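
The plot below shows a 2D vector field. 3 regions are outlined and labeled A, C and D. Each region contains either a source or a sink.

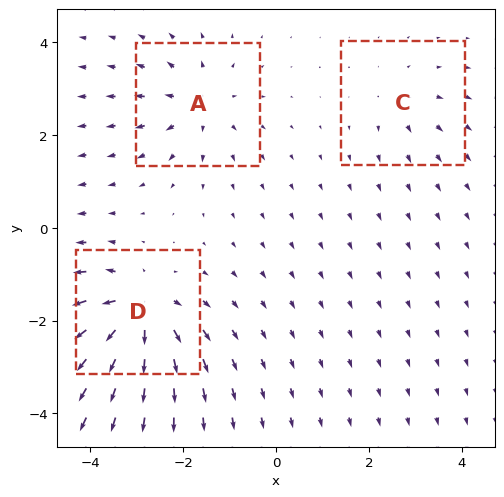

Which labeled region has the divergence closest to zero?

Divergence at each region's feature centre — A: about +4, C: about +2, D: about +6. Region C is closest to zero.

C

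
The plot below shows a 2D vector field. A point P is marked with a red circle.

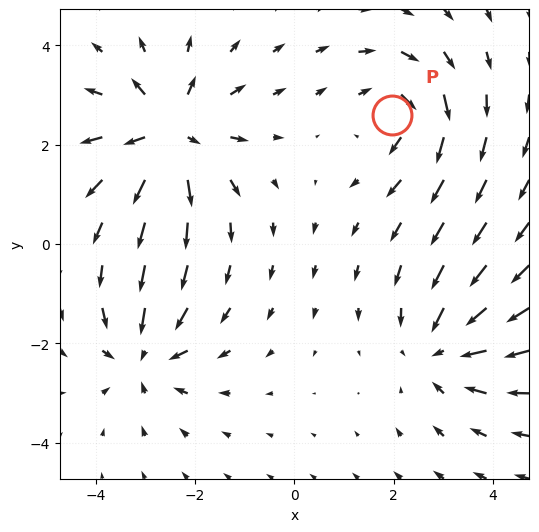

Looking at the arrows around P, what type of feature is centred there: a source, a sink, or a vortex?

At P (2.0, 2.6) the arrows circulate clockwise. Divergence ≈0, curl about -4 — near-zero divergence with nonzero curl is a vortex.

vortex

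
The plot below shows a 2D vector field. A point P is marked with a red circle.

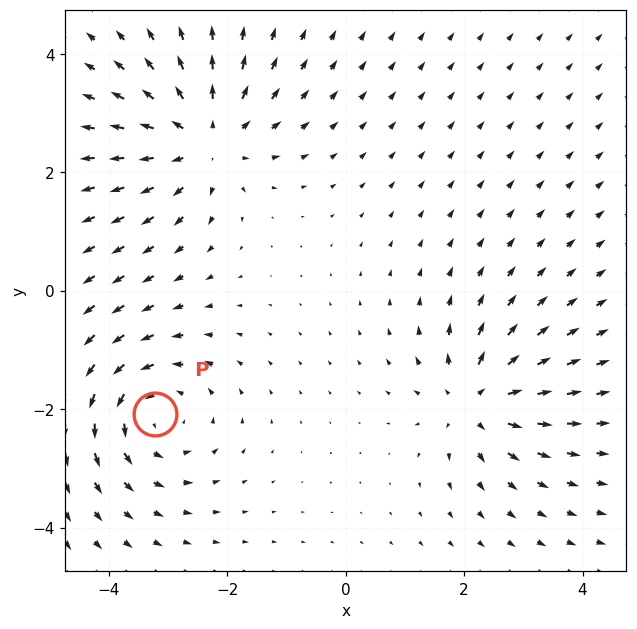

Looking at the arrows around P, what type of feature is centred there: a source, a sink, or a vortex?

vortex

At P (-3.2, -2.1) the arrows circulate counterclockwise. Divergence ≈0, curl about +5 — near-zero divergence with nonzero curl is a vortex.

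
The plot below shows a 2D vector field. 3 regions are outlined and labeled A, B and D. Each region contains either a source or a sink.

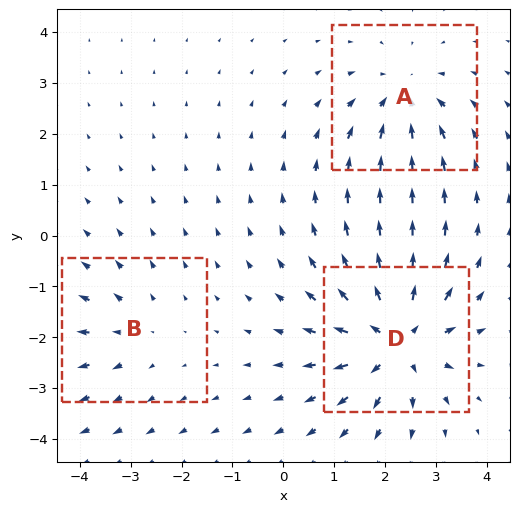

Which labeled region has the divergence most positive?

Divergence at each region's feature centre — A: about -3, B: about +2, D: about +5. Region D is most positive.

D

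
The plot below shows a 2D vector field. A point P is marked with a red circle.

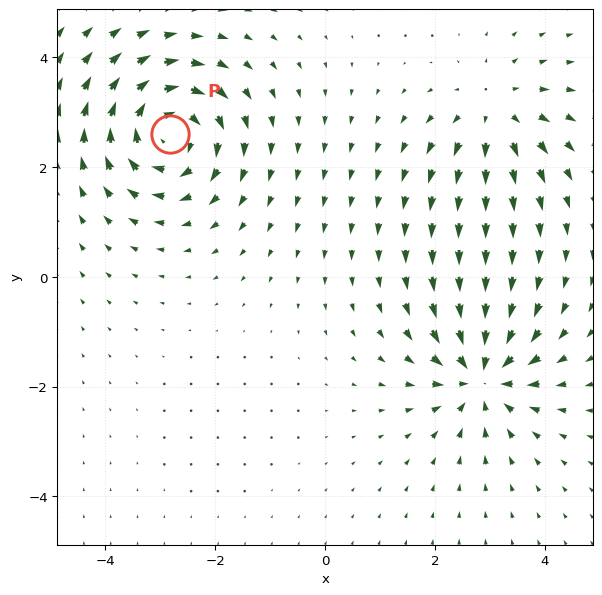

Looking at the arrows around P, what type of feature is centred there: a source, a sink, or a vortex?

At P (-2.8, 2.6) the arrows circulate clockwise. Divergence ≈0, curl about -6 — near-zero divergence with nonzero curl is a vortex.

vortex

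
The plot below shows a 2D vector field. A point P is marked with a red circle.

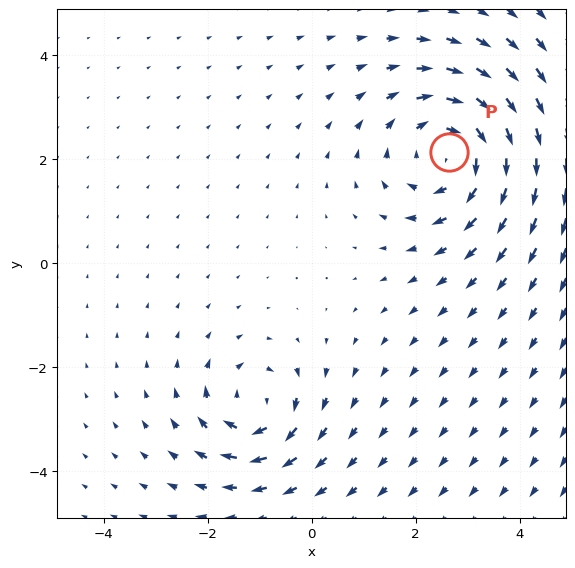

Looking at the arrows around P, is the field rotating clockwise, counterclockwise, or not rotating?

clockwise

Near P at (2.6, 2.1) the arrows circulate clockwise. The curl (z-component) there is about -4; negative curl means clockwise rotation.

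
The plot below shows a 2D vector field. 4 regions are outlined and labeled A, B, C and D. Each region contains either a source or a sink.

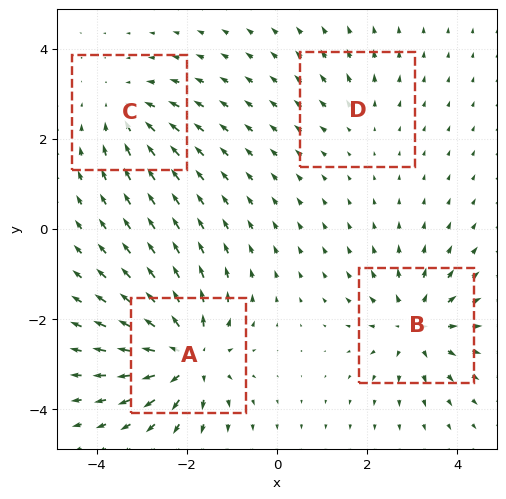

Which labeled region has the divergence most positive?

Divergence at each region's feature centre — A: about +7, B: about +5, C: about -4, D: about +2. Region A is most positive.

A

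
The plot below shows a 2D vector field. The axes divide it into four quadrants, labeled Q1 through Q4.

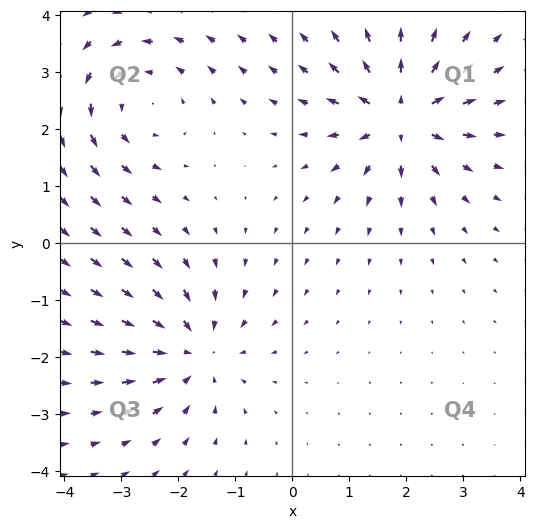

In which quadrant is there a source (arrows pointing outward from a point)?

Q1

The source sits at approximately (1.9, 2.2), which lies in quadrant Q1. The divergence there is about +6, positive as expected for a source.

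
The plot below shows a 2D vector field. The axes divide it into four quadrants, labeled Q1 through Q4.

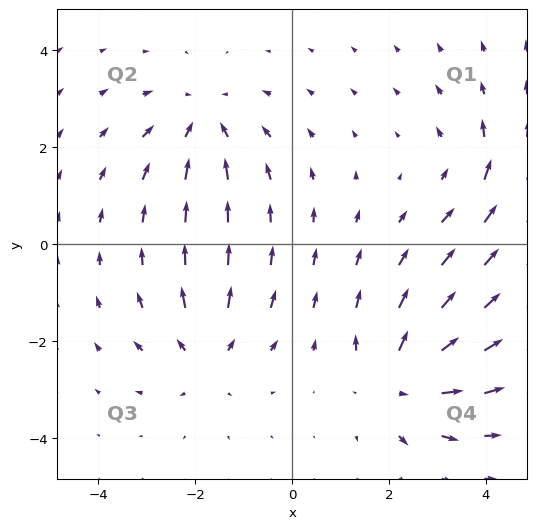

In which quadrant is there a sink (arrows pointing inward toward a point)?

Q2

The sink sits at approximately (-1.8, 2.5), which lies in quadrant Q2. The divergence there is about -4, negative as expected for a sink.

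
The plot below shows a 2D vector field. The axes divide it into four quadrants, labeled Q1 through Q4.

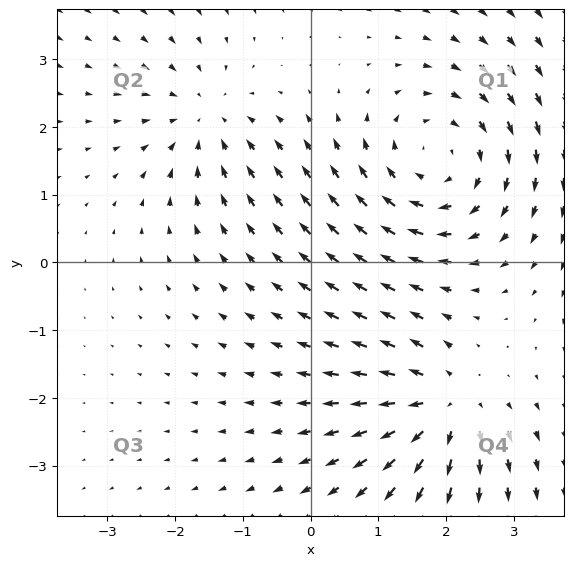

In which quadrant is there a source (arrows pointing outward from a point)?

Q4

The source sits at approximately (2.0, -2.1), which lies in quadrant Q4. The divergence there is about +5, positive as expected for a source.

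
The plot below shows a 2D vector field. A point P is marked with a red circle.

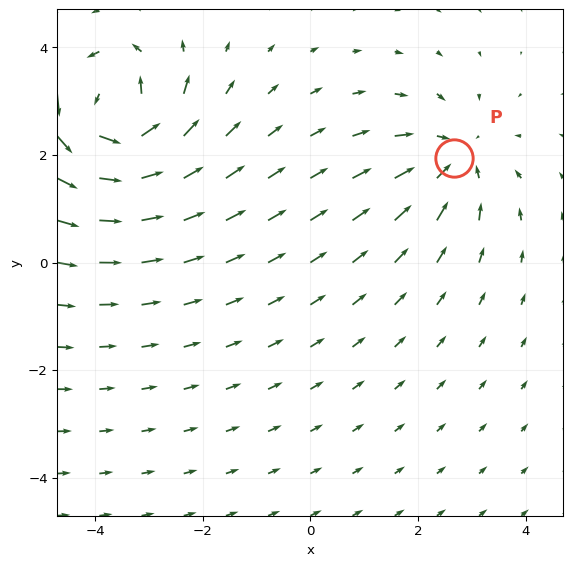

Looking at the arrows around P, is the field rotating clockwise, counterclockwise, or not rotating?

Near P at (2.7, 1.9) the arrows show no circulation. The curl there is ≈0.

not rotating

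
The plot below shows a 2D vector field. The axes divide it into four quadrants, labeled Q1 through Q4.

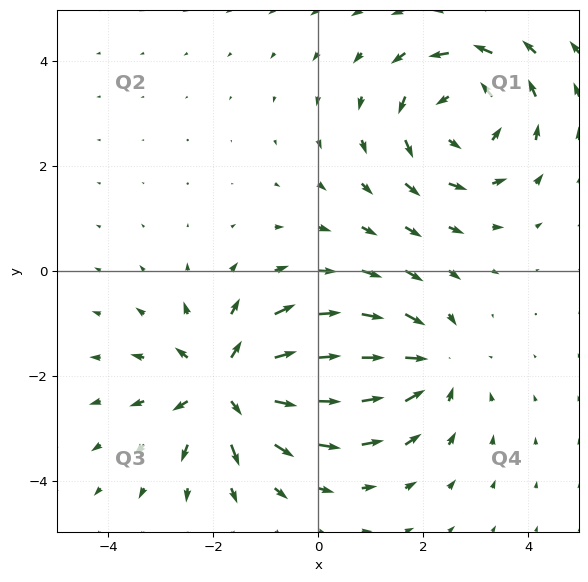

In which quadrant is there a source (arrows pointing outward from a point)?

The source sits at approximately (-1.7, -2.2), which lies in quadrant Q3. The divergence there is about +5, positive as expected for a source.

Q3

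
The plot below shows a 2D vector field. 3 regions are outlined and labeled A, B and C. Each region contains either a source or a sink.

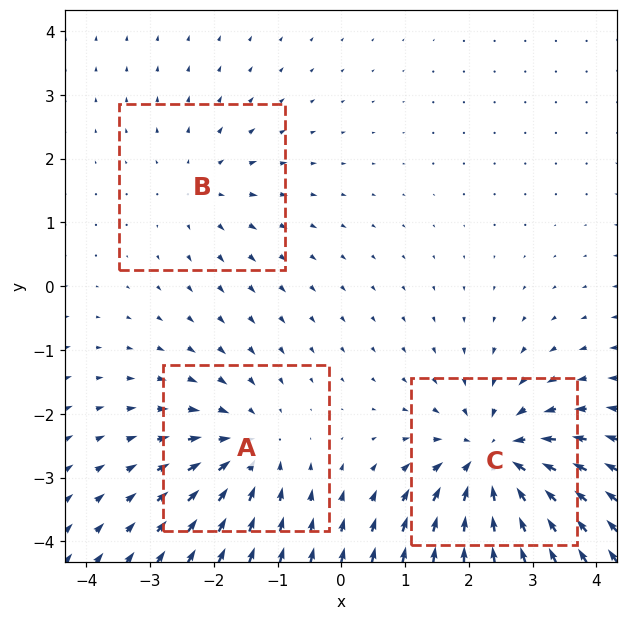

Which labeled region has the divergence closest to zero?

B

Divergence at each region's feature centre — A: about -3, B: about +2, C: about -5. Region B is closest to zero.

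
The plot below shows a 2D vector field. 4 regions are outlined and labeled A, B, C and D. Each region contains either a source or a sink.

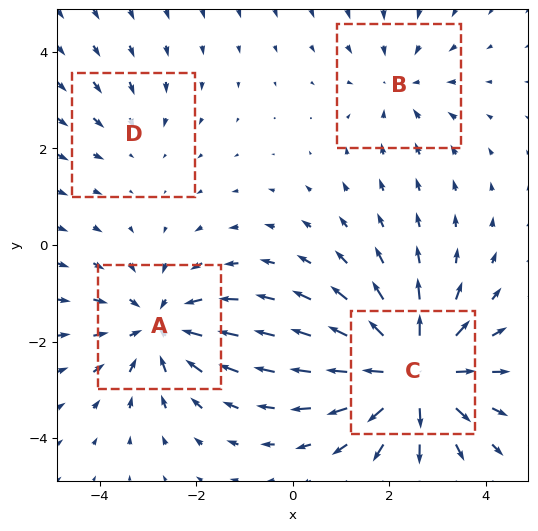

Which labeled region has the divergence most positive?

Divergence at each region's feature centre — A: about -4, B: about -3, C: about +6, D: about -2. Region C is most positive.

C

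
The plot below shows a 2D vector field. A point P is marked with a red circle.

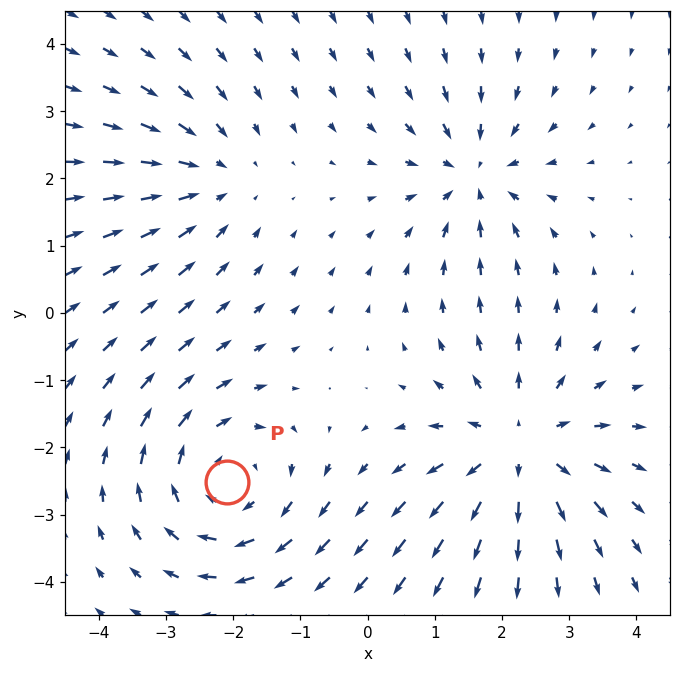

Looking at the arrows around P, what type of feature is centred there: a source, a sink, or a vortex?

vortex

At P (-2.1, -2.5) the arrows circulate clockwise. Divergence ≈0, curl about -4 — near-zero divergence with nonzero curl is a vortex.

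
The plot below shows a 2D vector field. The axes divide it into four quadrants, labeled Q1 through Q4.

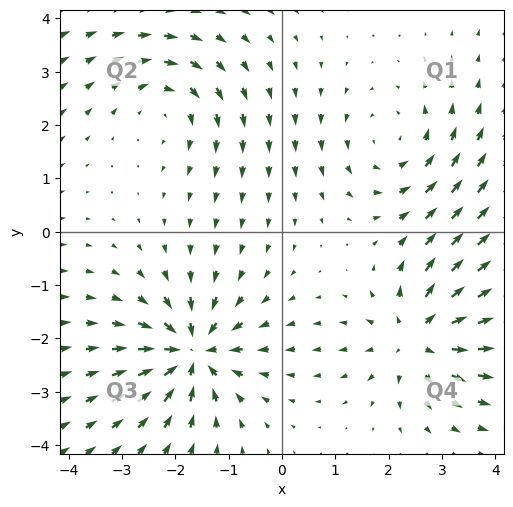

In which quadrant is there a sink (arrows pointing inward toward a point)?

Q3

The sink sits at approximately (-1.7, -2.3), which lies in quadrant Q3. The divergence there is about -5, negative as expected for a sink.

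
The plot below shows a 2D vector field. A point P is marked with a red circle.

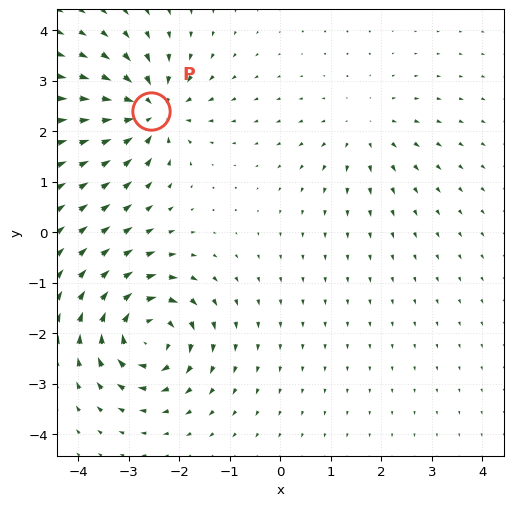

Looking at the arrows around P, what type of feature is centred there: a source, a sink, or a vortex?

At P (-2.6, 2.4) the arrows converge inward. Divergence about -6, curl ≈0 — negative divergence with near-zero curl is a sink.

sink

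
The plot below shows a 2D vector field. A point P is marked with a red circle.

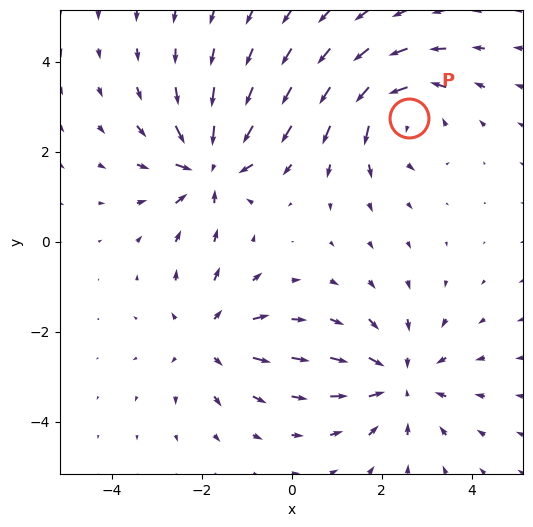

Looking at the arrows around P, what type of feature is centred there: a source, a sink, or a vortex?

vortex

At P (2.6, 2.8) the arrows circulate counterclockwise. Divergence ≈0, curl about +4 — near-zero divergence with nonzero curl is a vortex.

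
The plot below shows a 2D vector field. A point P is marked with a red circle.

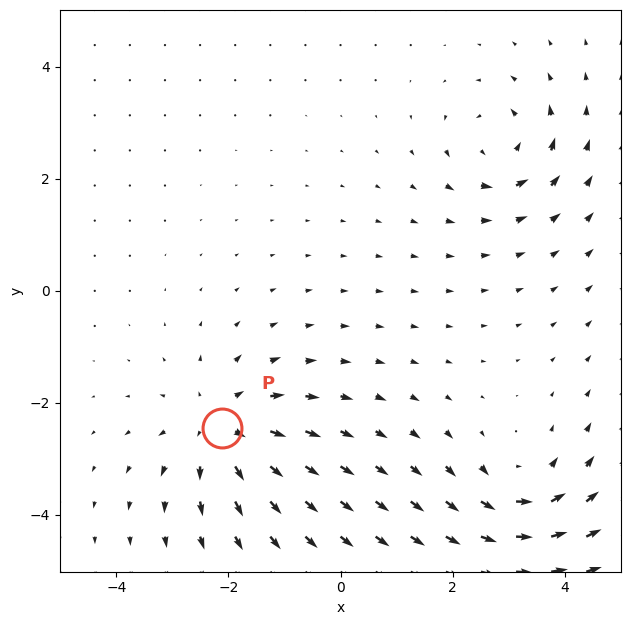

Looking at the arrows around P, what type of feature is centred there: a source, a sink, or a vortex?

At P (-2.1, -2.4) the arrows spread outward. Divergence about +5, curl ≈0 — positive divergence with near-zero curl is a source.

source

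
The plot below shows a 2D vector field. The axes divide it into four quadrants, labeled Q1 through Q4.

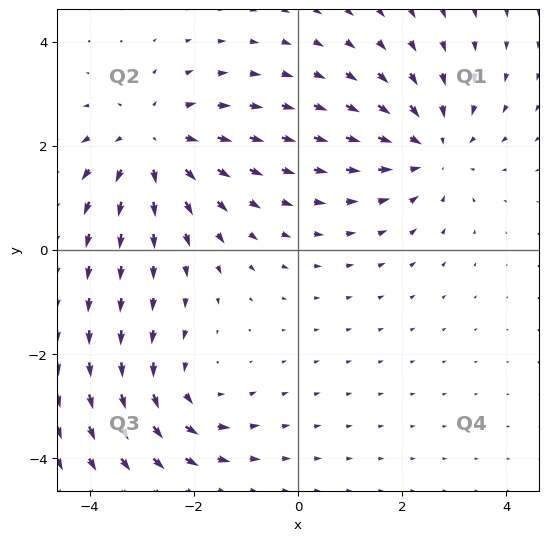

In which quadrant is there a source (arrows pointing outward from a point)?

Q2

The source sits at approximately (-2.8, 2.1), which lies in quadrant Q2. The divergence there is about +4, positive as expected for a source.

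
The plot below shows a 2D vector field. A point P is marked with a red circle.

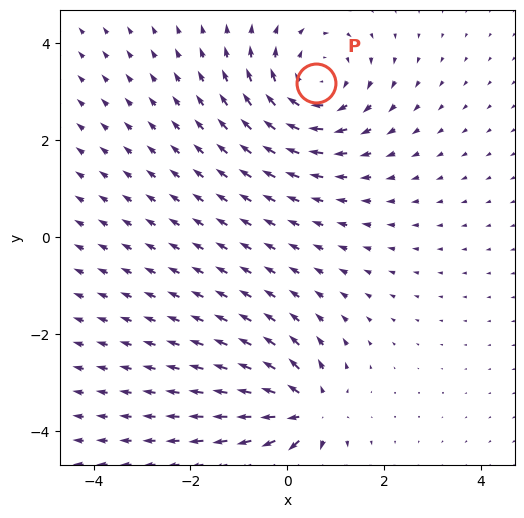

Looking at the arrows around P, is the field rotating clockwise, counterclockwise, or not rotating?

clockwise

Near P at (0.6, 3.2) the arrows circulate clockwise. The curl (z-component) there is about -4; negative curl means clockwise rotation.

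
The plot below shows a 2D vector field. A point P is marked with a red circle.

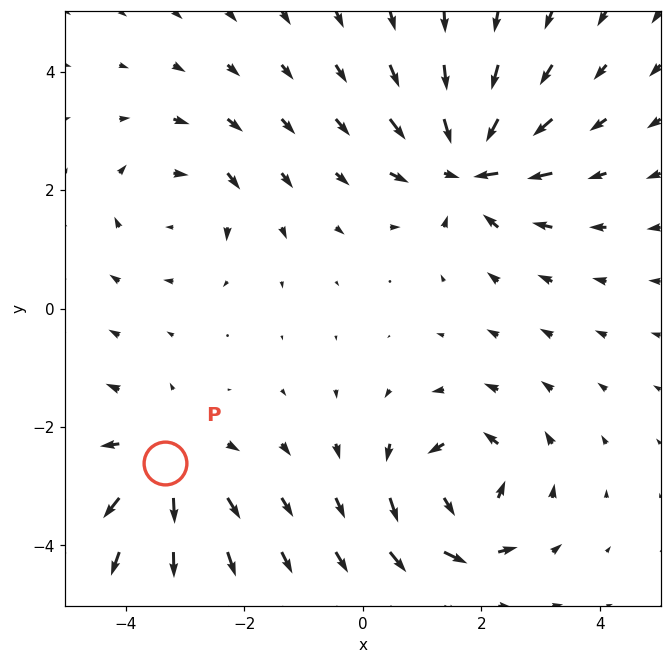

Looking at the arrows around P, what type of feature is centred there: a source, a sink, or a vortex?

source

At P (-3.3, -2.6) the arrows spread outward. Divergence about +4, curl ≈0 — positive divergence with near-zero curl is a source.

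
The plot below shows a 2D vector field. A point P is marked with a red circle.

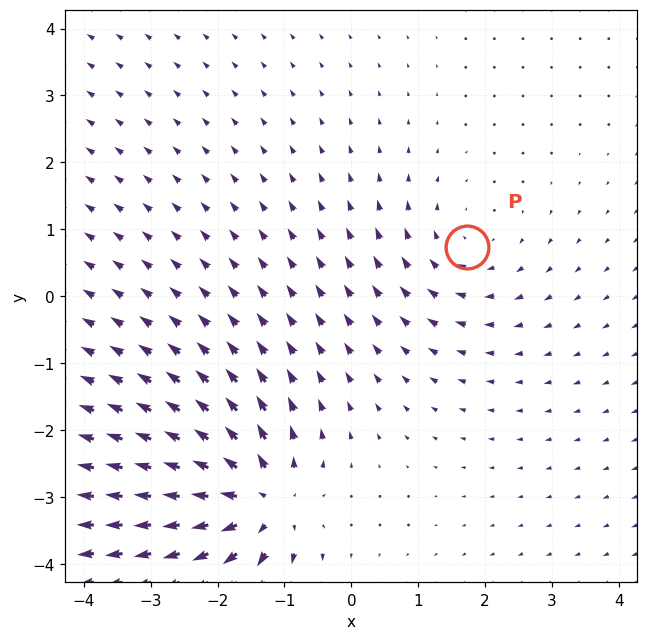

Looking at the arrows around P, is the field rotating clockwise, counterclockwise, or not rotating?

clockwise

Near P at (1.7, 0.7) the arrows circulate clockwise. The curl (z-component) there is about -3; negative curl means clockwise rotation.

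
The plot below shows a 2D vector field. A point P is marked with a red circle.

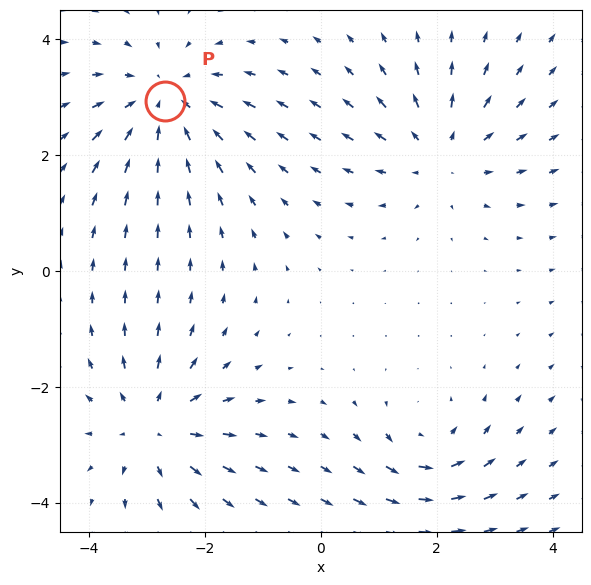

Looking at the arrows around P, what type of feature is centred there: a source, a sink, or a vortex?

At P (-2.7, 2.9) the arrows converge inward. Divergence about -4, curl ≈0 — negative divergence with near-zero curl is a sink.

sink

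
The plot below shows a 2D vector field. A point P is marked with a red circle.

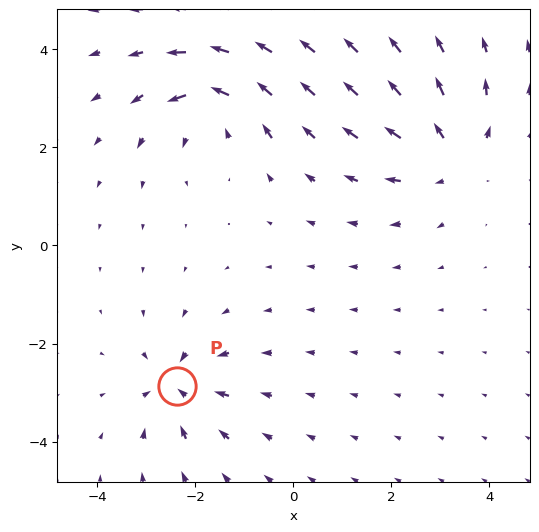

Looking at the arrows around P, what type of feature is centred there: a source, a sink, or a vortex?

At P (-2.4, -2.9) the arrows converge inward. Divergence about -5, curl ≈0 — negative divergence with near-zero curl is a sink.

sink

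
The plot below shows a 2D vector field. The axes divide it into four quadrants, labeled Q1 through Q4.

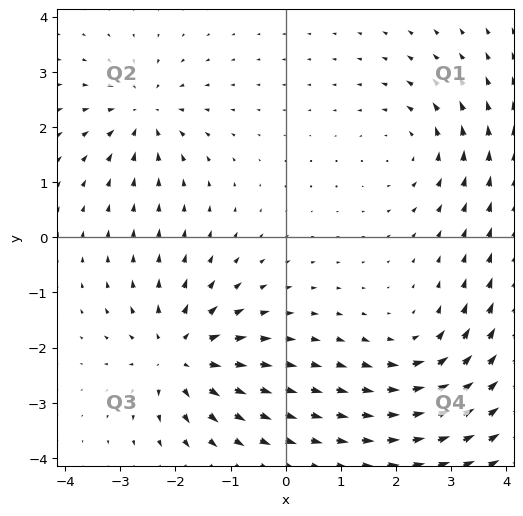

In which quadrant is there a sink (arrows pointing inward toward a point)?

The sink sits at approximately (-2.6, 2.2), which lies in quadrant Q2. The divergence there is about -4, negative as expected for a sink.

Q2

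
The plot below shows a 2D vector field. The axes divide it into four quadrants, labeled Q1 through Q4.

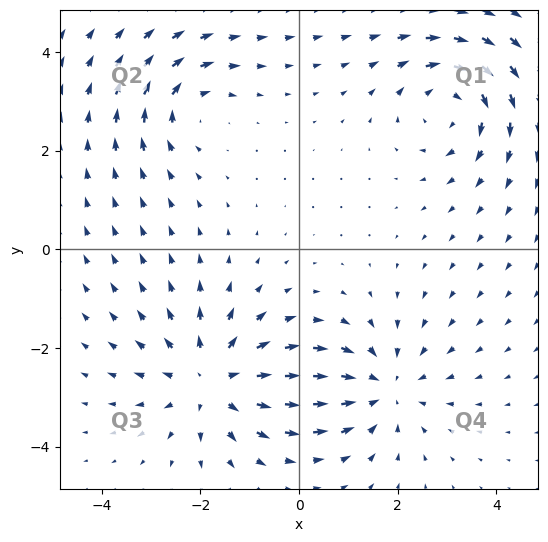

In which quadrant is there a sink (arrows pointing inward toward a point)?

Q4

The sink sits at approximately (1.7, -2.8), which lies in quadrant Q4. The divergence there is about -3, negative as expected for a sink.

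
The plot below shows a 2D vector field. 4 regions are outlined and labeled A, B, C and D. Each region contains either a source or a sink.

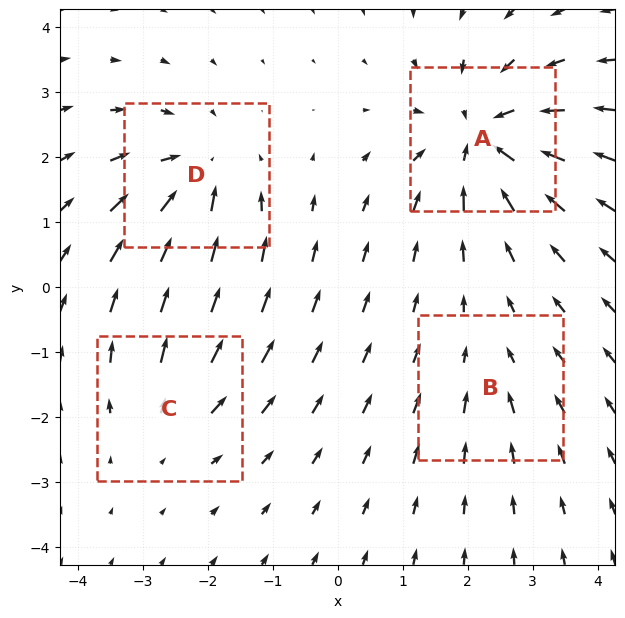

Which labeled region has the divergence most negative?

A

Divergence at each region's feature centre — A: about -7, B: about -2, C: about +3, D: about -5. Region A is most negative.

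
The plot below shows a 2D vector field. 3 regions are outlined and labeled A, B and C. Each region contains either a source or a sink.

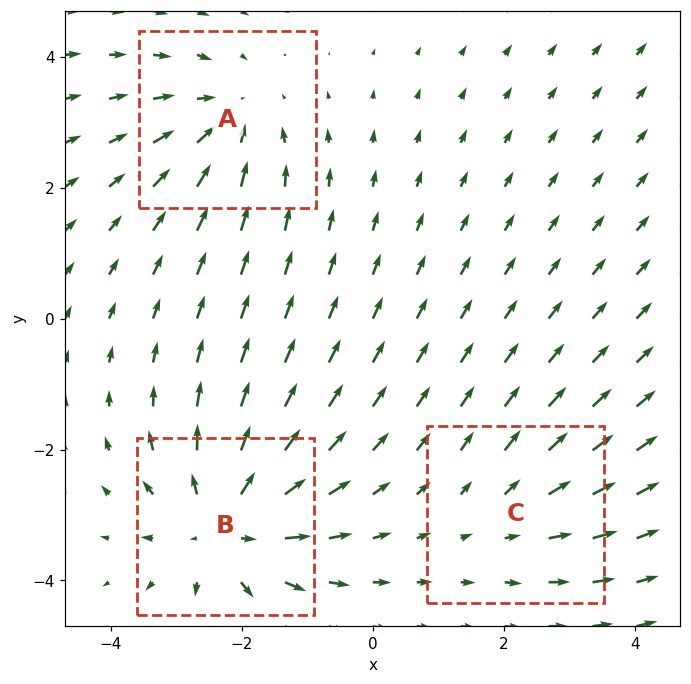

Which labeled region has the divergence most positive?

B

Divergence at each region's feature centre — A: about -3, B: about +4, C: about +2. Region B is most positive.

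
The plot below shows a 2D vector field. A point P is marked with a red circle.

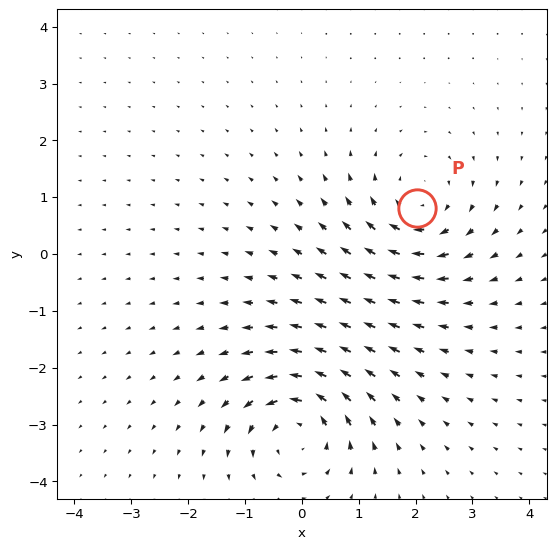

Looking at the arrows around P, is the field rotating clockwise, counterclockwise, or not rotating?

Near P at (2.0, 0.8) the arrows circulate clockwise. The curl (z-component) there is about -4; negative curl means clockwise rotation.

clockwise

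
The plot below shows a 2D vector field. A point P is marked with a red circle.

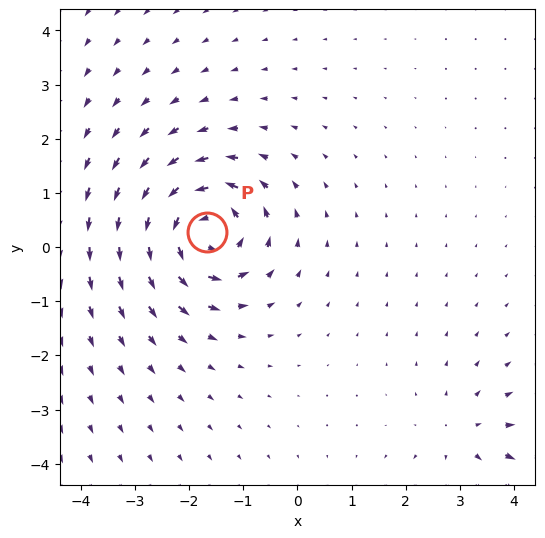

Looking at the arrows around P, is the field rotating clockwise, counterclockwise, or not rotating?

Near P at (-1.7, 0.3) the arrows circulate counterclockwise. The curl (z-component) there is about +6; positive curl means counterclockwise rotation.

counterclockwise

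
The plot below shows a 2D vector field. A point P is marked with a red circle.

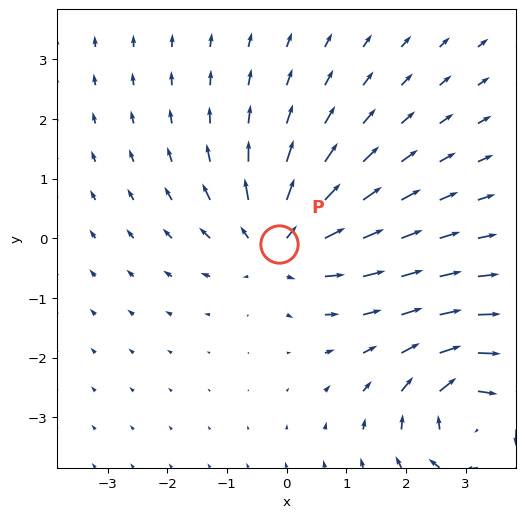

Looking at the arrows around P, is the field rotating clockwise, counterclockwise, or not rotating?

not rotating

Near P at (-0.1, -0.1) the arrows show no circulation. The curl there is ≈0.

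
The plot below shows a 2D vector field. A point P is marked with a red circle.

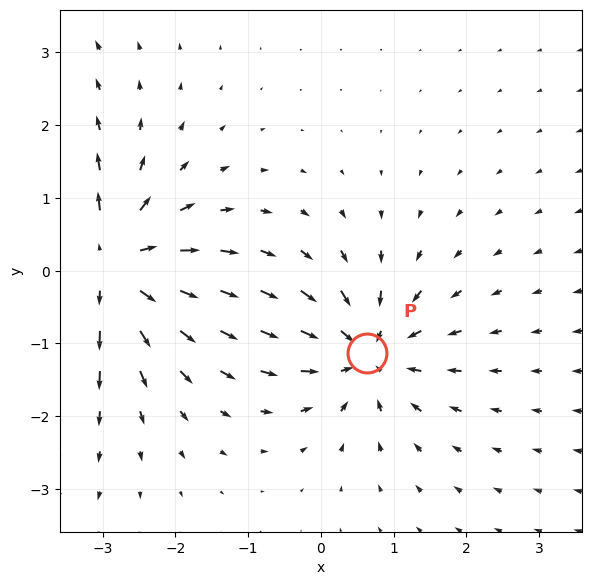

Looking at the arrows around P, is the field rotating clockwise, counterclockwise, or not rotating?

Near P at (0.6, -1.1) the arrows show no circulation. The curl there is ≈0.

not rotating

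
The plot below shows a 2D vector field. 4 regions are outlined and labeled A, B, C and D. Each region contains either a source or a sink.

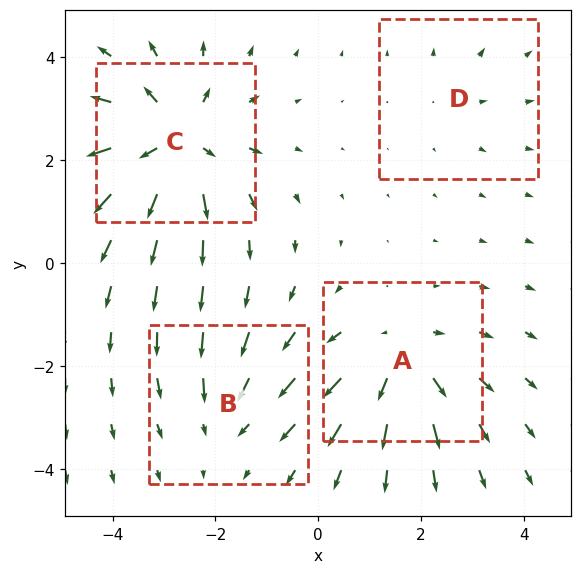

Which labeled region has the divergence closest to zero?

Divergence at each region's feature centre — A: about +4, B: about -3, C: about +6, D: about +2. Region D is closest to zero.

D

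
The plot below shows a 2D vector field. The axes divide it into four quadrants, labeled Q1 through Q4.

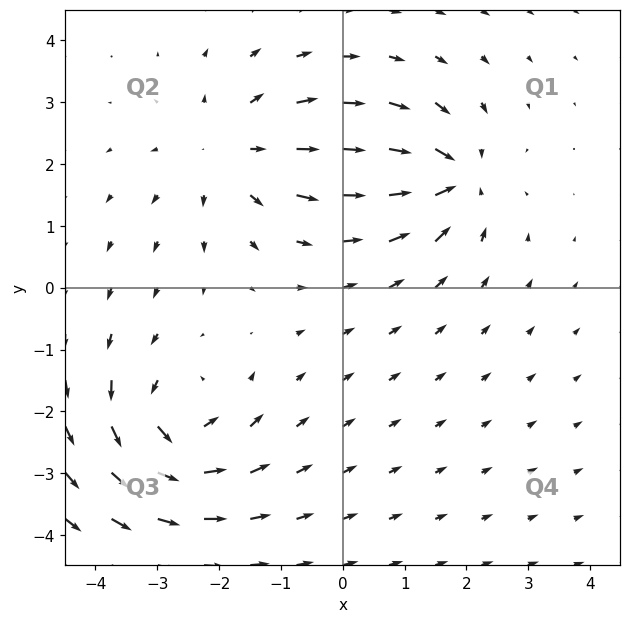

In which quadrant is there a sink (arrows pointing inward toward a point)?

The sink sits at approximately (1.8, 1.8), which lies in quadrant Q1. The divergence there is about -6, negative as expected for a sink.

Q1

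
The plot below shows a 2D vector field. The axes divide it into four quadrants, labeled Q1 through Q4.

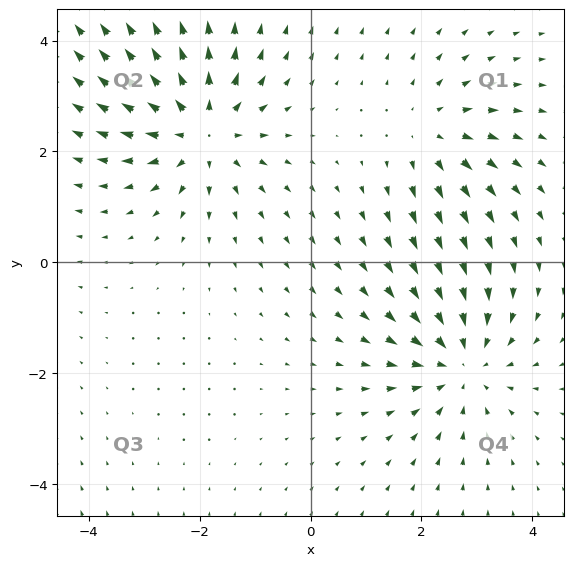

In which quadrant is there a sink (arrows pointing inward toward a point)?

Q4

The sink sits at approximately (2.7, -1.8), which lies in quadrant Q4. The divergence there is about -4, negative as expected for a sink.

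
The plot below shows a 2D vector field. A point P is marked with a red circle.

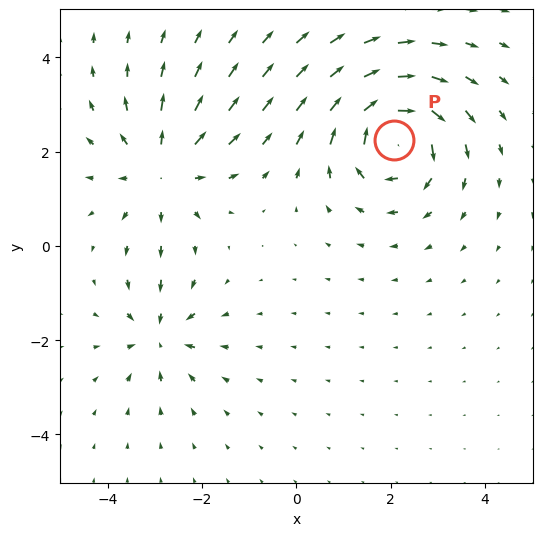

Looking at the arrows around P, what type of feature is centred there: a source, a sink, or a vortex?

vortex

At P (2.1, 2.2) the arrows circulate clockwise. Divergence ≈0, curl about -6 — near-zero divergence with nonzero curl is a vortex.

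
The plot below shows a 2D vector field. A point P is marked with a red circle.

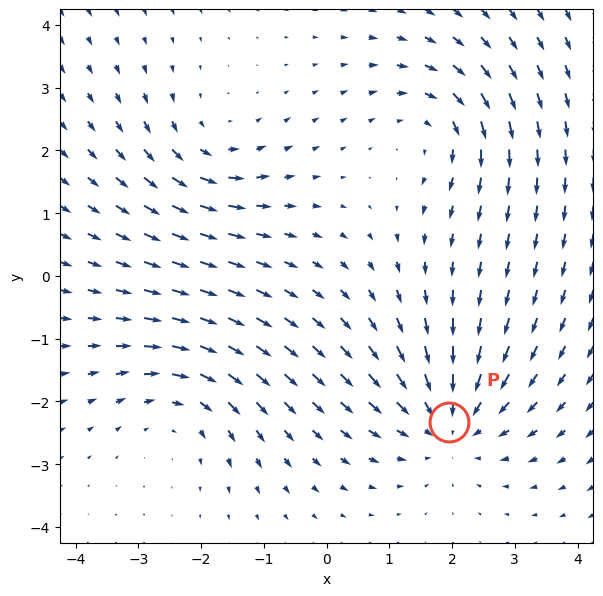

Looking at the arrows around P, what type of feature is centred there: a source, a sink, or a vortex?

At P (1.9, -2.3) the arrows converge inward. Divergence about -4, curl ≈0 — negative divergence with near-zero curl is a sink.

sink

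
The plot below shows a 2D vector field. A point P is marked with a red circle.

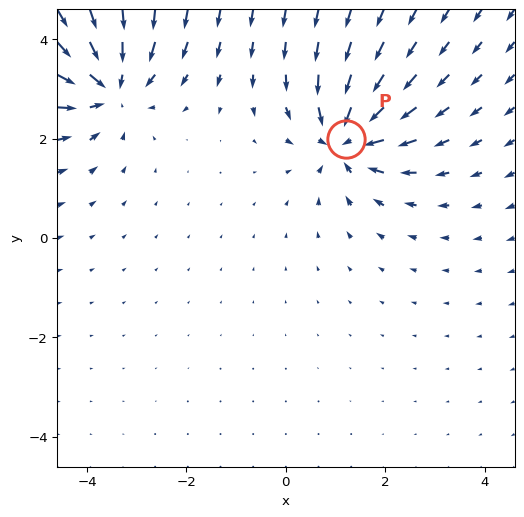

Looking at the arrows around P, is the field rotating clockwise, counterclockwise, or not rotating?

not rotating

Near P at (1.2, 2.0) the arrows show no circulation. The curl there is ≈0.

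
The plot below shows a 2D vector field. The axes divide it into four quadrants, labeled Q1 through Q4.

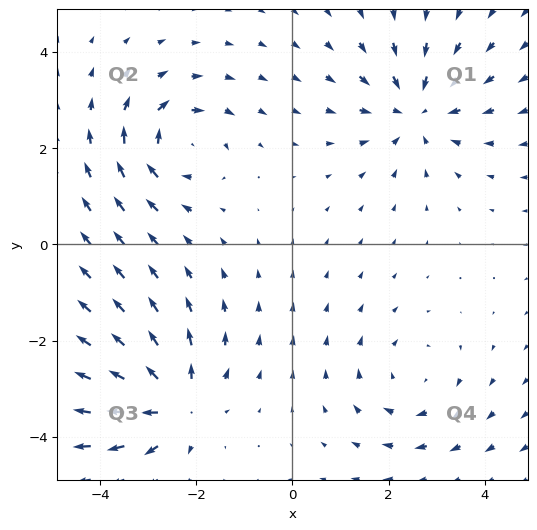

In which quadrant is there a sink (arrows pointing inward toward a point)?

Q1

The sink sits at approximately (2.6, 2.8), which lies in quadrant Q1. The divergence there is about -3, negative as expected for a sink.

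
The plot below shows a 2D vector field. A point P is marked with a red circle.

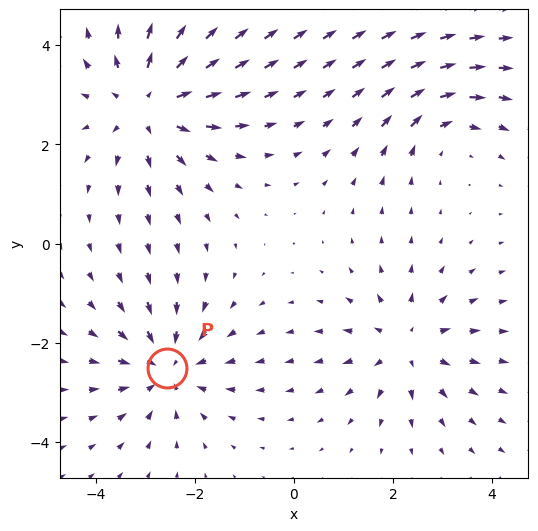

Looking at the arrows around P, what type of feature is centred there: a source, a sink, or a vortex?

sink

At P (-2.6, -2.5) the arrows converge inward. Divergence about -4, curl ≈0 — negative divergence with near-zero curl is a sink.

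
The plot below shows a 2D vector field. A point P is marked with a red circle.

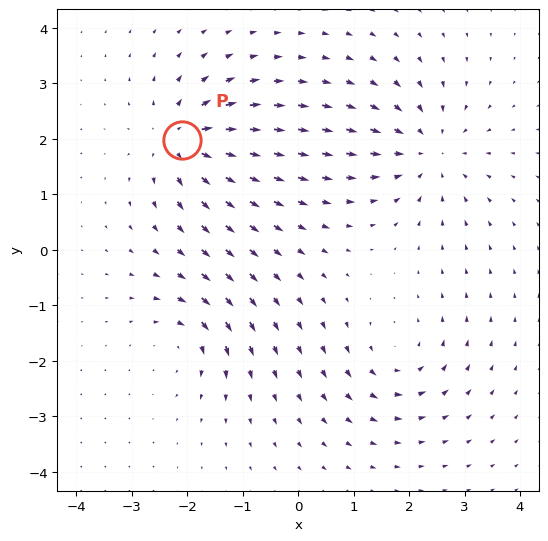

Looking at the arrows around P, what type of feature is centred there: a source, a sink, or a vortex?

At P (-2.1, 2.0) the arrows spread outward. Divergence about +6, curl ≈0 — positive divergence with near-zero curl is a source.

source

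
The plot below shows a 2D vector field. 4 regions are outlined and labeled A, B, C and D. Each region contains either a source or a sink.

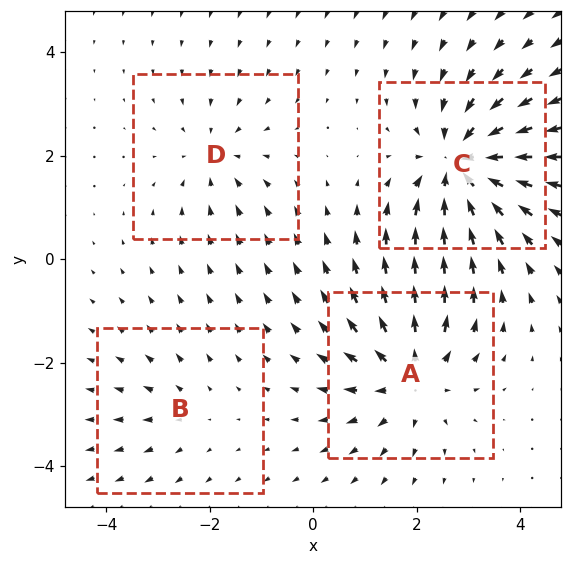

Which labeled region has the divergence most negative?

Divergence at each region's feature centre — A: about +5, B: about +2, C: about -6, D: about -3. Region C is most negative.

C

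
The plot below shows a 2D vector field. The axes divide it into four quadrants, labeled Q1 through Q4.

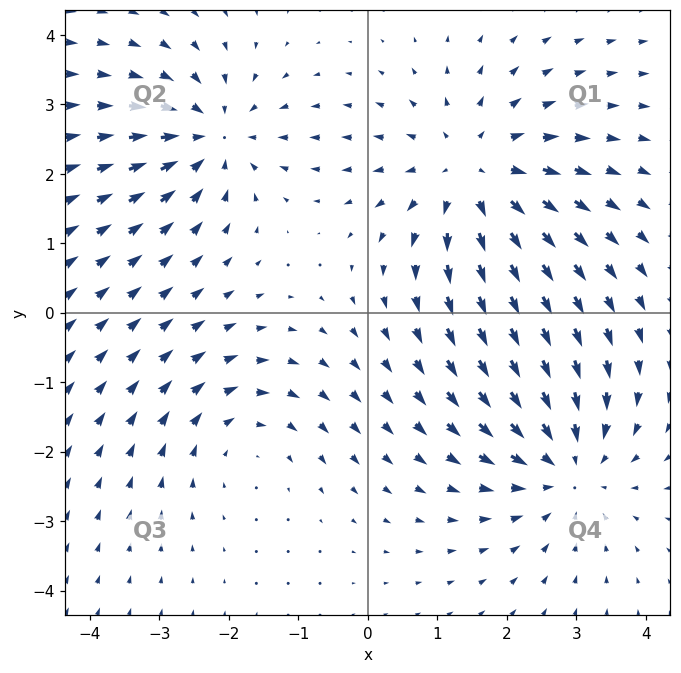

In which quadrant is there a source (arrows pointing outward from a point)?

Q1

The source sits at approximately (1.5, 2.0), which lies in quadrant Q1. The divergence there is about +4, positive as expected for a source.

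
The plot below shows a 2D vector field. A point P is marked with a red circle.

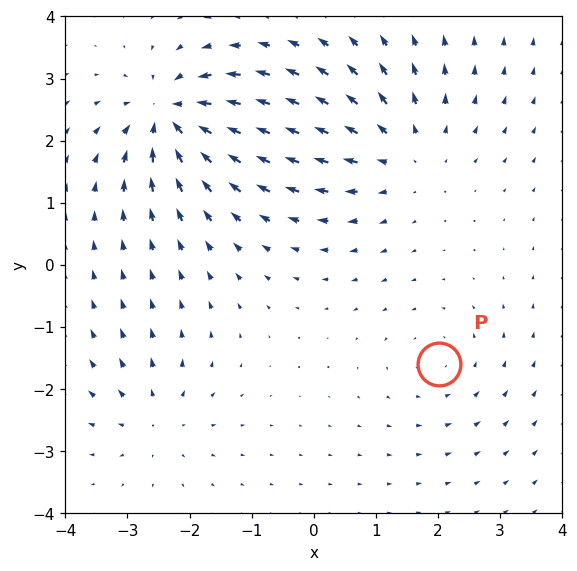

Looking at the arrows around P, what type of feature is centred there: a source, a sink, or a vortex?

vortex

At P (2.0, -1.6) the arrows circulate counterclockwise. Divergence ≈0, curl about +2 — near-zero divergence with nonzero curl is a vortex.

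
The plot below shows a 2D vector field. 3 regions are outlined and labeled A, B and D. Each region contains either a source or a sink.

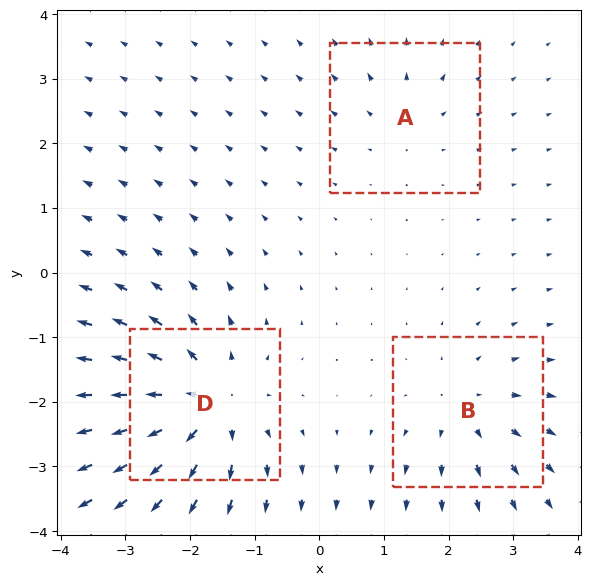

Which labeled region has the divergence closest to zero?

A

Divergence at each region's feature centre — A: about +2, B: about +3, D: about +6. Region A is closest to zero.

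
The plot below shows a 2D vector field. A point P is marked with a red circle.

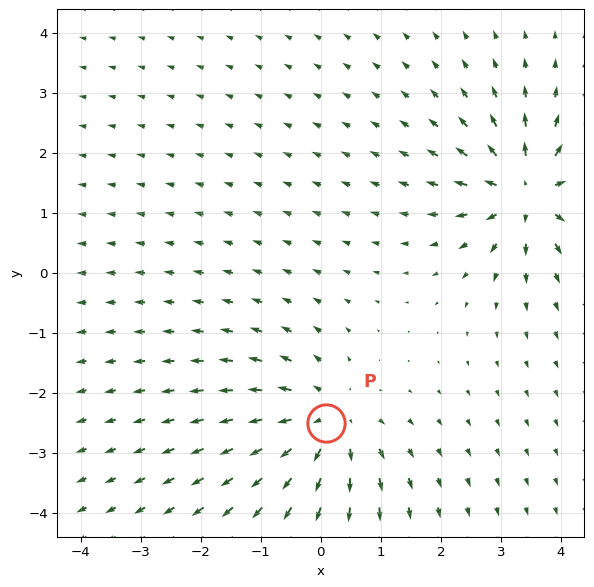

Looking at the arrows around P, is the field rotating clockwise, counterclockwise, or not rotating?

not rotating

Near P at (0.1, -2.5) the arrows show no circulation. The curl there is ≈0.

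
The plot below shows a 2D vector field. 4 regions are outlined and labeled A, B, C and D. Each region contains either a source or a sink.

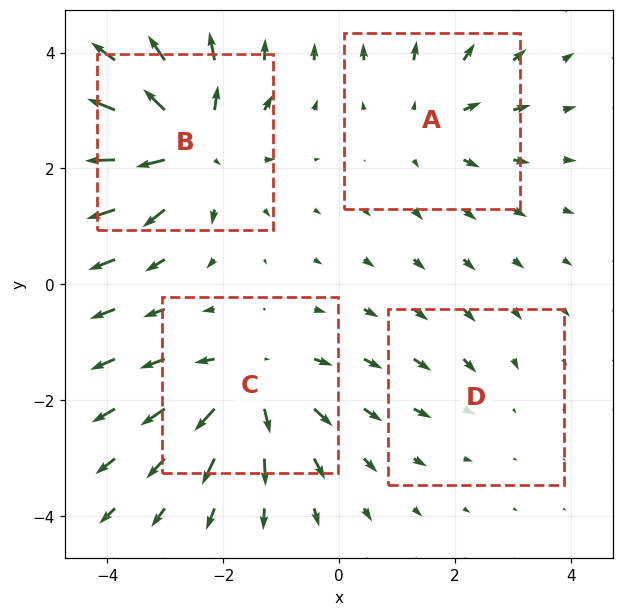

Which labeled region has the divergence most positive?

B

Divergence at each region's feature centre — A: about +3, B: about +7, C: about +5, D: about -2. Region B is most positive.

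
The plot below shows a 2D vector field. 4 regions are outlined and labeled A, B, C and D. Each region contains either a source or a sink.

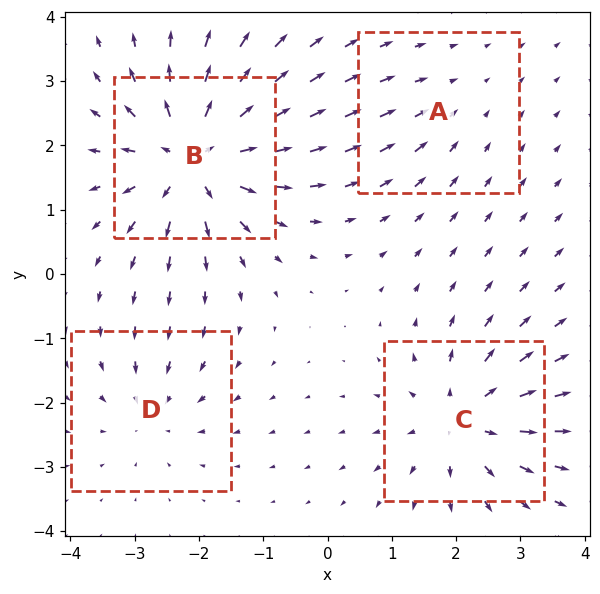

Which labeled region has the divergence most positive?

Divergence at each region's feature centre — A: about -2, B: about +8, C: about +5, D: about -4. Region B is most positive.

B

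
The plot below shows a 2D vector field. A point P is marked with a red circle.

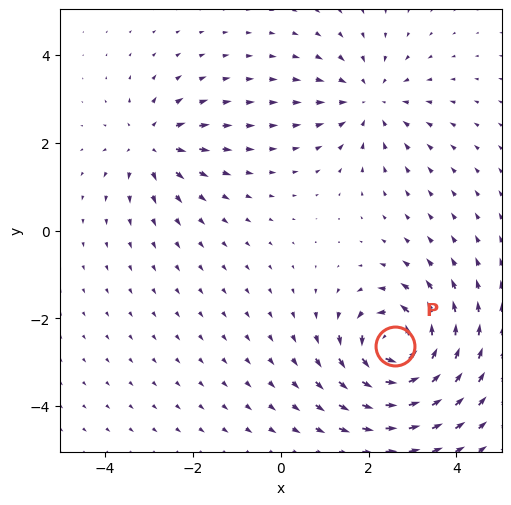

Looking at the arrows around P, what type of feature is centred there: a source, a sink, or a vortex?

At P (2.6, -2.6) the arrows circulate counterclockwise. Divergence ≈0, curl about +7 — near-zero divergence with nonzero curl is a vortex.

vortex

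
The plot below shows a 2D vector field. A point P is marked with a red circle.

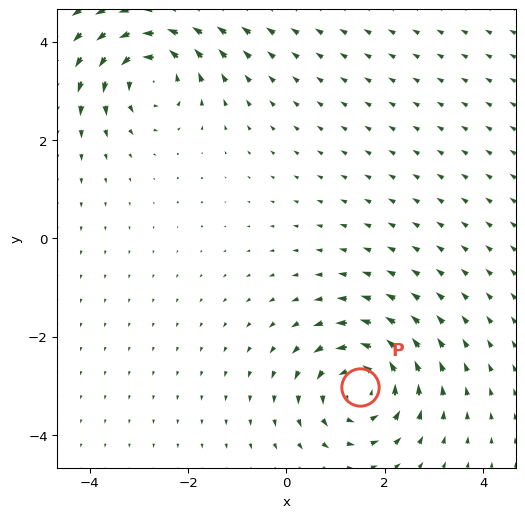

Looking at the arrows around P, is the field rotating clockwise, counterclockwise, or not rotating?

counterclockwise

Near P at (1.5, -3.0) the arrows circulate counterclockwise. The curl (z-component) there is about +4; positive curl means counterclockwise rotation.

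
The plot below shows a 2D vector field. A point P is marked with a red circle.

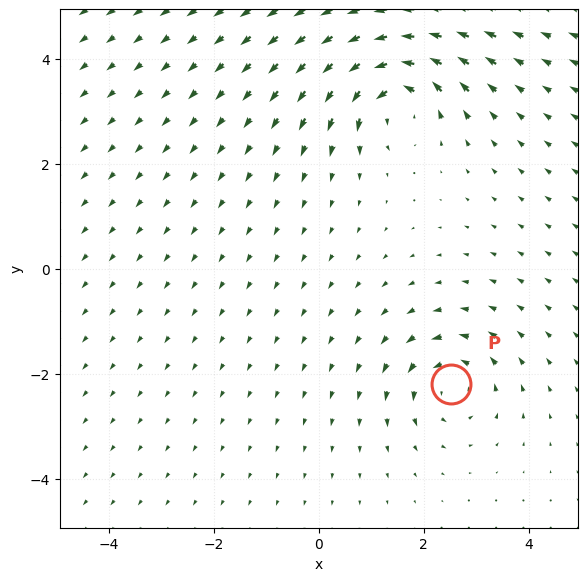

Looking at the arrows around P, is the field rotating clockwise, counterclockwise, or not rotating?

Near P at (2.5, -2.2) the arrows circulate counterclockwise. The curl (z-component) there is about +4; positive curl means counterclockwise rotation.

counterclockwise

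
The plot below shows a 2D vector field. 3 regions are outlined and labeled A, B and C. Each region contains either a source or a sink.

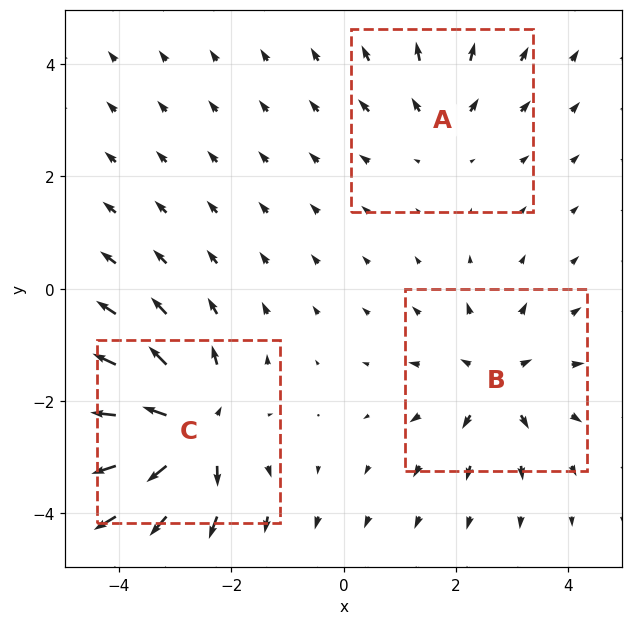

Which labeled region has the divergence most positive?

Divergence at each region's feature centre — A: about +2, B: about +4, C: about +6. Region C is most positive.

C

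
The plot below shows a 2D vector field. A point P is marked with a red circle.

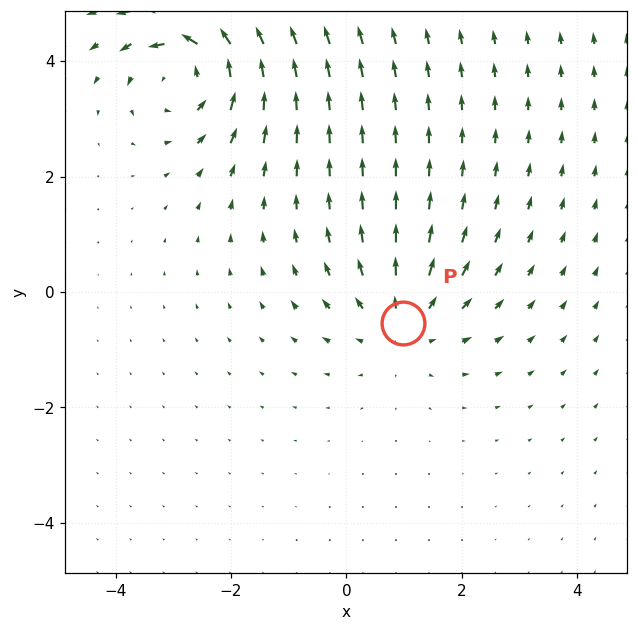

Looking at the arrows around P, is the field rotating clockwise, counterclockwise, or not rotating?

Near P at (1.0, -0.5) the arrows show no circulation. The curl there is ≈0.

not rotating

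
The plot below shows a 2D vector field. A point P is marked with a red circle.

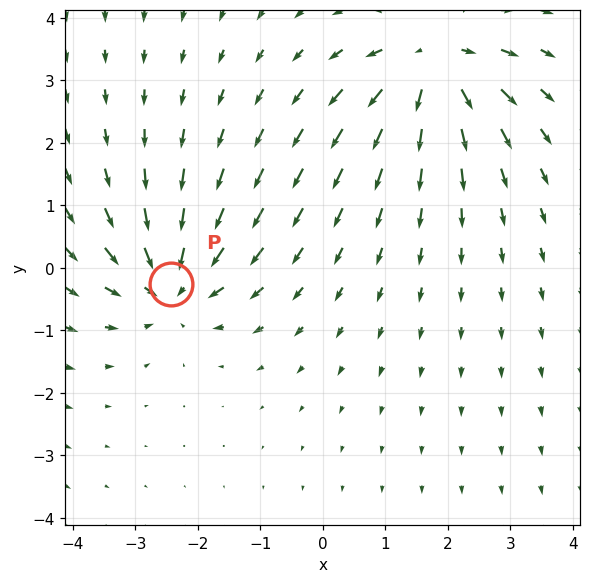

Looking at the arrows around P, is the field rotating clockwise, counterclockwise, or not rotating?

not rotating

Near P at (-2.4, -0.3) the arrows show no circulation. The curl there is ≈0.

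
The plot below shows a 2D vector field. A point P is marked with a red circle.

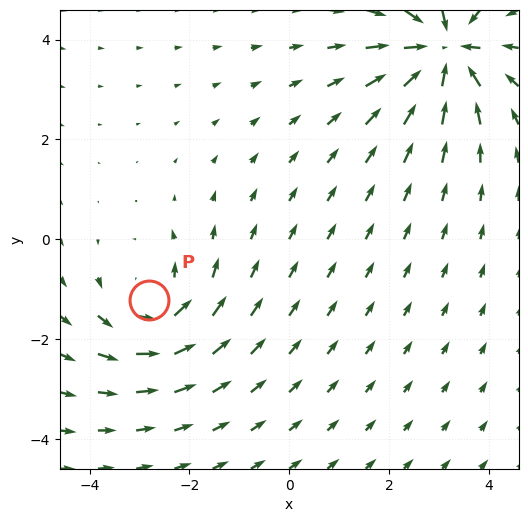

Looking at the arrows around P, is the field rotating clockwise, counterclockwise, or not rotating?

Near P at (-2.8, -1.2) the arrows circulate counterclockwise. The curl (z-component) there is about +3; positive curl means counterclockwise rotation.

counterclockwise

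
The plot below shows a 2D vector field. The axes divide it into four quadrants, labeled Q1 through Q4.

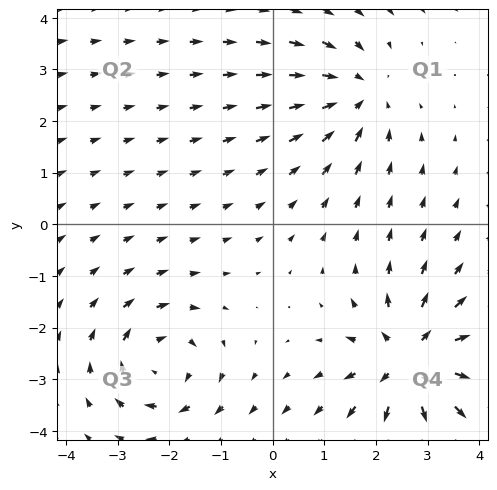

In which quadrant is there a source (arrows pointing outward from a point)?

Q4

The source sits at approximately (2.7, -2.6), which lies in quadrant Q4. The divergence there is about +5, positive as expected for a source.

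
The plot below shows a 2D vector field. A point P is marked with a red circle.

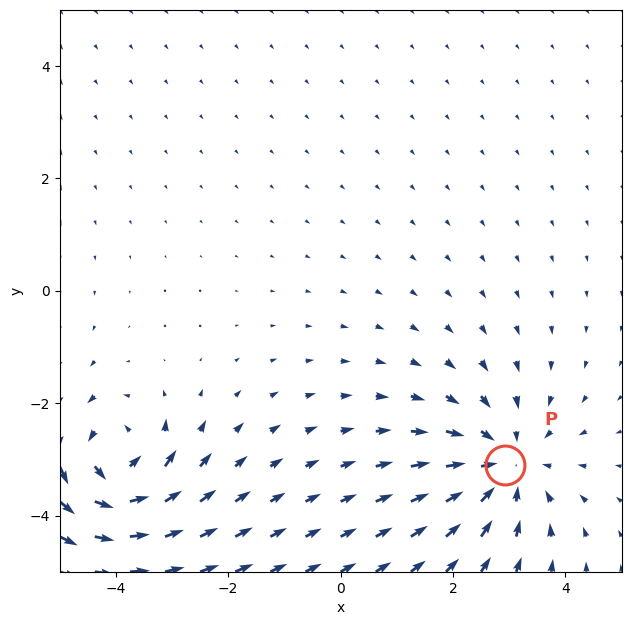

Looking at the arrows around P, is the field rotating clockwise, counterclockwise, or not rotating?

not rotating

Near P at (2.9, -3.1) the arrows show no circulation. The curl there is ≈0.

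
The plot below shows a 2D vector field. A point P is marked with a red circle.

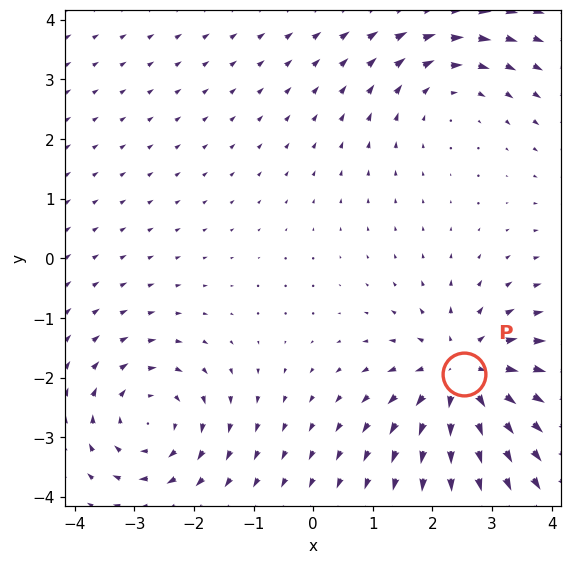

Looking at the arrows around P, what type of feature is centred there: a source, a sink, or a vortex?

At P (2.5, -1.9) the arrows spread outward. Divergence about +5, curl ≈0 — positive divergence with near-zero curl is a source.

source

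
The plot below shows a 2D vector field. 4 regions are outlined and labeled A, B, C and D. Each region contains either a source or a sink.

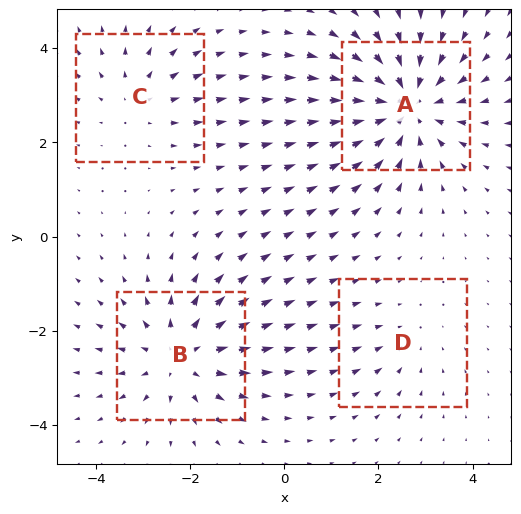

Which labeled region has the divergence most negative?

A

Divergence at each region's feature centre — A: about -6, B: about +4, C: about +3, D: about -2. Region A is most negative.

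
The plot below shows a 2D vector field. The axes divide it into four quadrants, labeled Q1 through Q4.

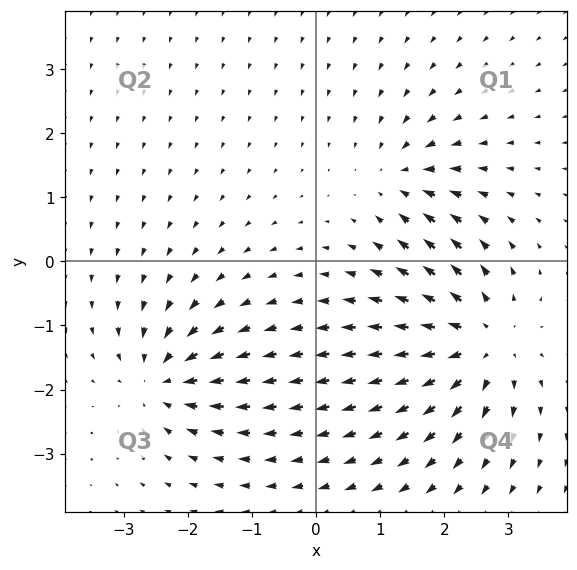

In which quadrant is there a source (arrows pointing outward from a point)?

The source sits at approximately (2.6, -1.3), which lies in quadrant Q4. The divergence there is about +5, positive as expected for a source.

Q4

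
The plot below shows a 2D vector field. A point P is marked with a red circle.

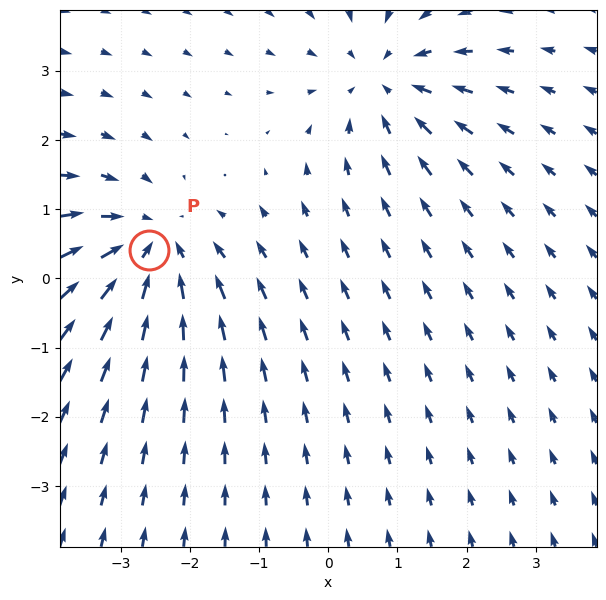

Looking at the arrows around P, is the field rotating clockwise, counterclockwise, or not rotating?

not rotating

Near P at (-2.6, 0.4) the arrows show no circulation. The curl there is ≈0.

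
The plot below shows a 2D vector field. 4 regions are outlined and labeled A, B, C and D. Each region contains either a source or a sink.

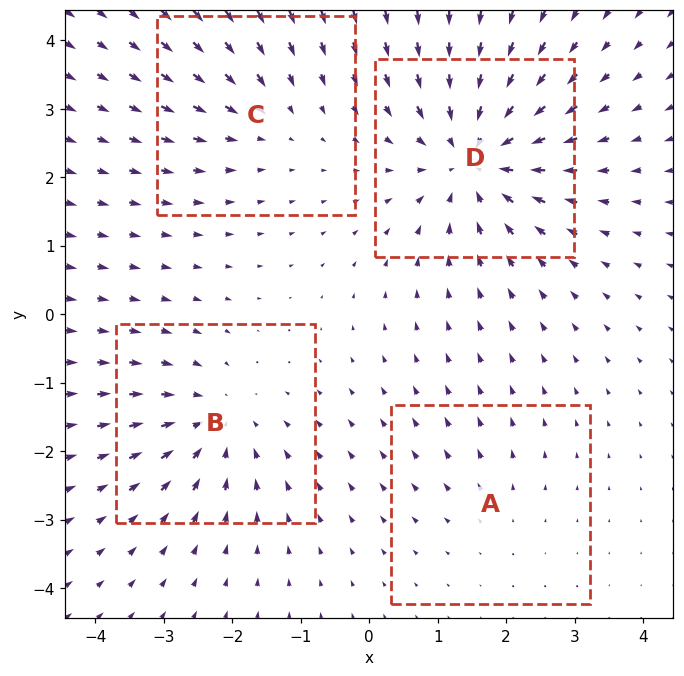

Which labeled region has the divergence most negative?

Divergence at each region's feature centre — A: about +2, B: about -5, C: about -3, D: about -7. Region D is most negative.

D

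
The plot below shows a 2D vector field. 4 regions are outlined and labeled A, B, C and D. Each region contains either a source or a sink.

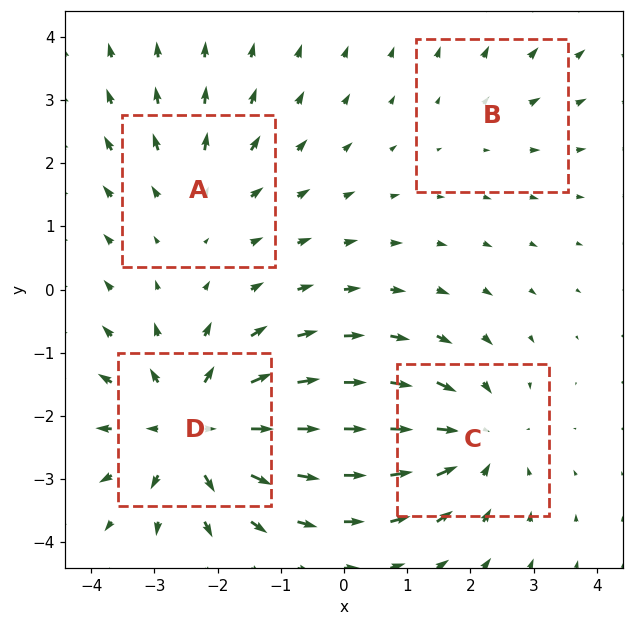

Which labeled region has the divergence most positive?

Divergence at each region's feature centre — A: about +3, B: about +2, C: about -5, D: about +6. Region D is most positive.

D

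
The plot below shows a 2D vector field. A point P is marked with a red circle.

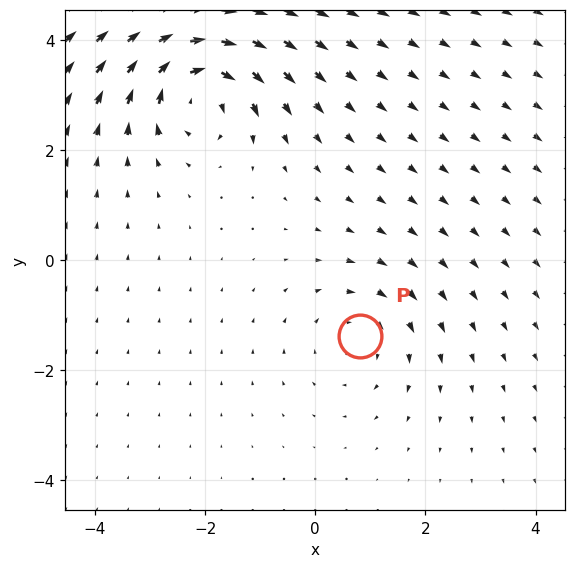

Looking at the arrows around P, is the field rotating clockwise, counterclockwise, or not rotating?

Near P at (0.8, -1.4) the arrows circulate clockwise. The curl (z-component) there is about -2; negative curl means clockwise rotation.

clockwise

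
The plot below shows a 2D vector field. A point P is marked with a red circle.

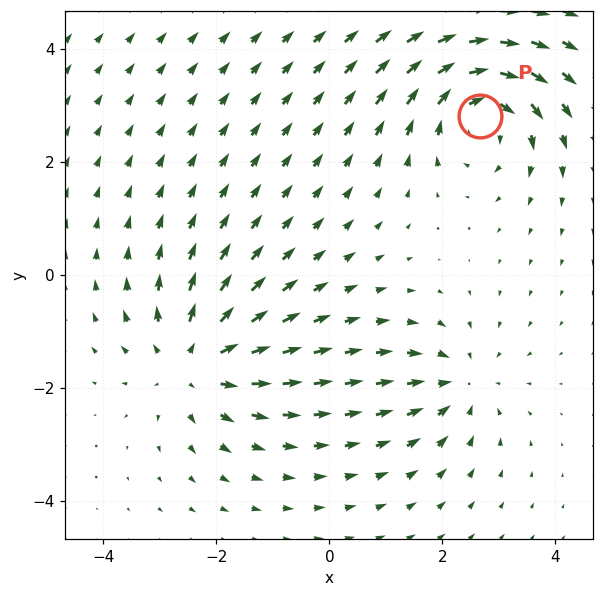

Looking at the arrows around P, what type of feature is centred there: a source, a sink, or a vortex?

At P (2.7, 2.8) the arrows circulate clockwise. Divergence ≈0, curl about -5 — near-zero divergence with nonzero curl is a vortex.

vortex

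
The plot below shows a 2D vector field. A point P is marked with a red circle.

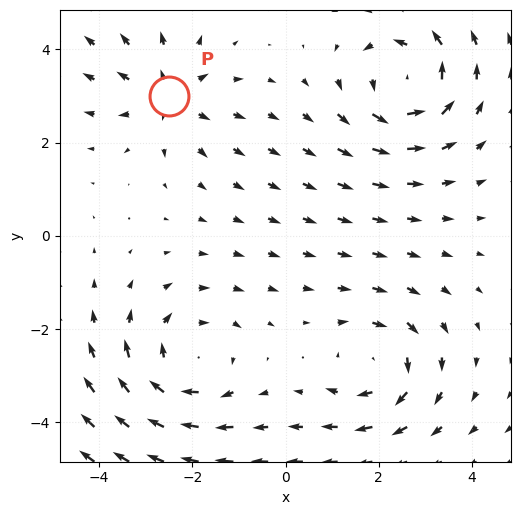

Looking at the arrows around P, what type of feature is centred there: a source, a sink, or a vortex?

At P (-2.5, 3.0) the arrows spread outward. Divergence about +4, curl ≈0 — positive divergence with near-zero curl is a source.

source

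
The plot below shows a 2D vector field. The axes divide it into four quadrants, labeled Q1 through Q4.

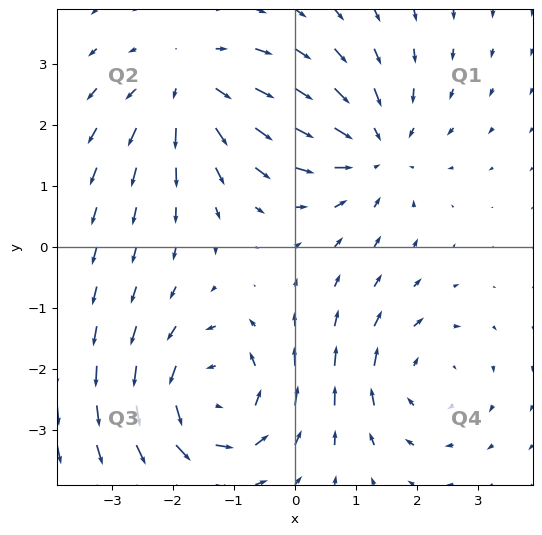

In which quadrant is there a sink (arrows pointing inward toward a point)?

Q1

The sink sits at approximately (1.3, 1.6), which lies in quadrant Q1. The divergence there is about -4, negative as expected for a sink.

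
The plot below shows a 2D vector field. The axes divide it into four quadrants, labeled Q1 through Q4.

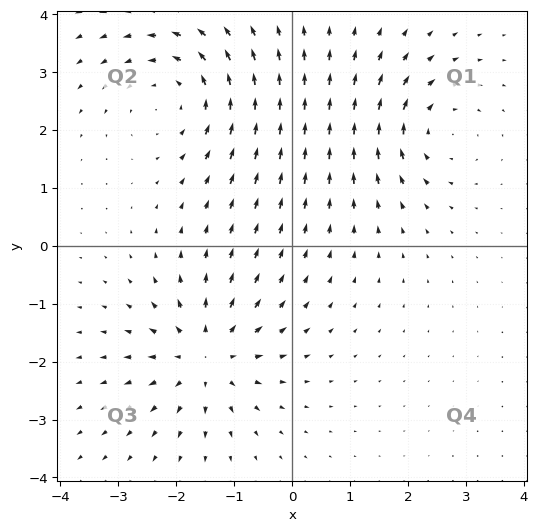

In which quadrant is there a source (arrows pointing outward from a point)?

The source sits at approximately (-1.5, -1.9), which lies in quadrant Q3. The divergence there is about +5, positive as expected for a source.

Q3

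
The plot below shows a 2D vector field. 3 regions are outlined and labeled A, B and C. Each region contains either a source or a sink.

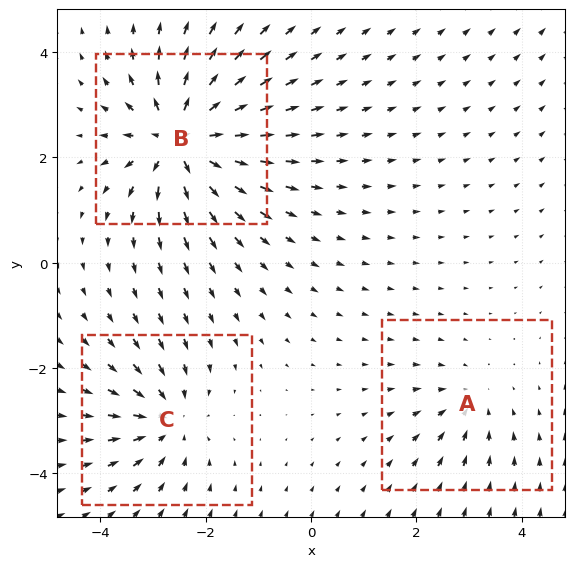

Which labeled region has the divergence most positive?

Divergence at each region's feature centre — A: about -2, B: about +6, C: about -4. Region B is most positive.

B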